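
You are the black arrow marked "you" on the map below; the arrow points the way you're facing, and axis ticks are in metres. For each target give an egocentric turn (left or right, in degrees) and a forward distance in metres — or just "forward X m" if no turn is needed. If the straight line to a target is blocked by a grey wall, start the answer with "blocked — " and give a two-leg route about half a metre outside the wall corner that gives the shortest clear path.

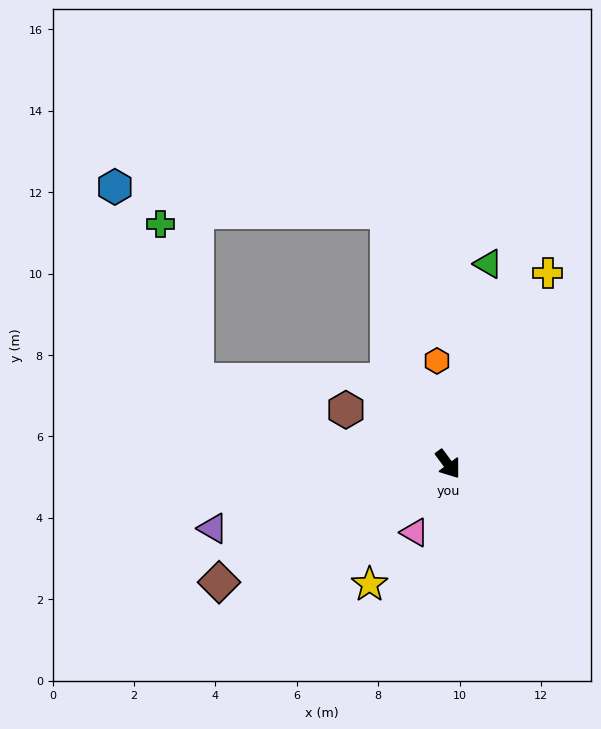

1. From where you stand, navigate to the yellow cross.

turn left 116°, forward 5.3 m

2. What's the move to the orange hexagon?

turn left 150°, forward 2.6 m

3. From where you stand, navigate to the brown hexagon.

turn right 155°, forward 2.8 m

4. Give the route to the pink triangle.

turn right 63°, forward 1.9 m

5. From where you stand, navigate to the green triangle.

turn left 132°, forward 5.0 m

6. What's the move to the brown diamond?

turn right 99°, forward 6.3 m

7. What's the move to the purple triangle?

turn right 111°, forward 6.0 m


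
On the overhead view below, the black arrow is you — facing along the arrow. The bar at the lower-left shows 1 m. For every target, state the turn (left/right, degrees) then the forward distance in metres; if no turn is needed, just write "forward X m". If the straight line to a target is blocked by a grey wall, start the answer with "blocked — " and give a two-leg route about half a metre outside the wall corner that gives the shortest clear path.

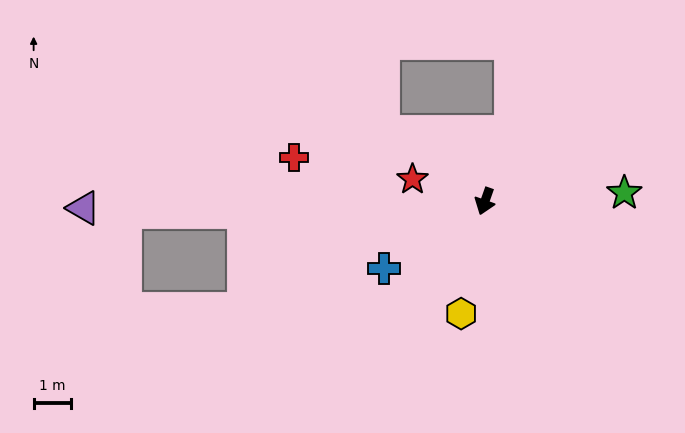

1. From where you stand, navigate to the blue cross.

turn right 37°, forward 3.2 m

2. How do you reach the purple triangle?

turn right 70°, forward 10.6 m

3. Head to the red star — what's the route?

turn right 88°, forward 2.0 m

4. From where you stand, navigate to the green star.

turn left 113°, forward 3.7 m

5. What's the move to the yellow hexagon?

turn left 7°, forward 3.0 m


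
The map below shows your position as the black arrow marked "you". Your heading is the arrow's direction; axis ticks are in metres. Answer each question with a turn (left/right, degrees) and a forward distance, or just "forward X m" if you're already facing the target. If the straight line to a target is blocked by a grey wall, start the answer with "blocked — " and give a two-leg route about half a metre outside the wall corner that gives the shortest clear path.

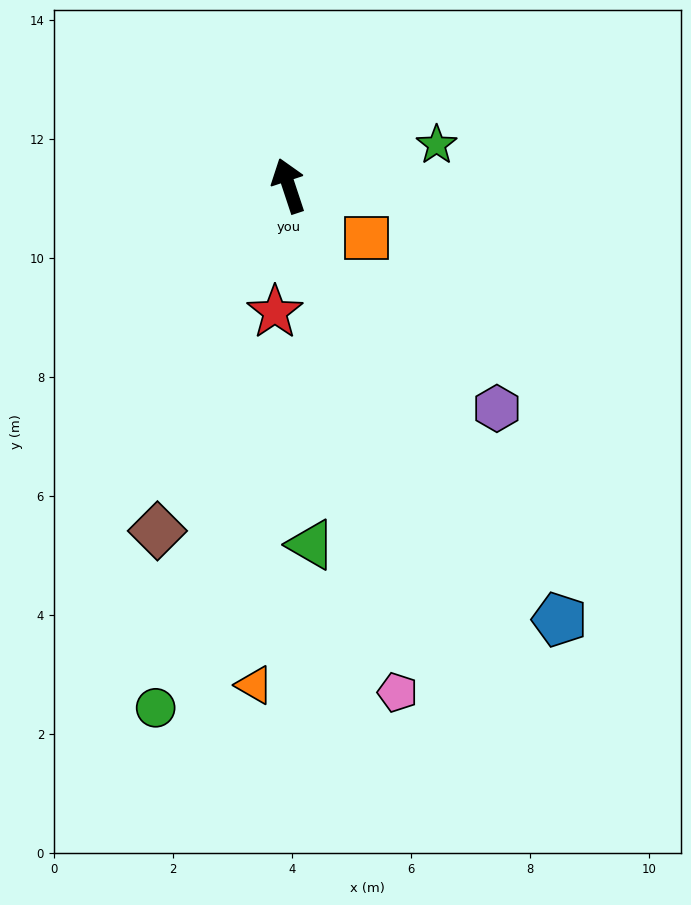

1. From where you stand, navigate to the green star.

turn right 93°, forward 2.6 m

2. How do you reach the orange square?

turn right 142°, forward 1.6 m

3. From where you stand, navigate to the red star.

turn left 155°, forward 2.1 m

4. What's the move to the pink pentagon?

turn left 174°, forward 8.7 m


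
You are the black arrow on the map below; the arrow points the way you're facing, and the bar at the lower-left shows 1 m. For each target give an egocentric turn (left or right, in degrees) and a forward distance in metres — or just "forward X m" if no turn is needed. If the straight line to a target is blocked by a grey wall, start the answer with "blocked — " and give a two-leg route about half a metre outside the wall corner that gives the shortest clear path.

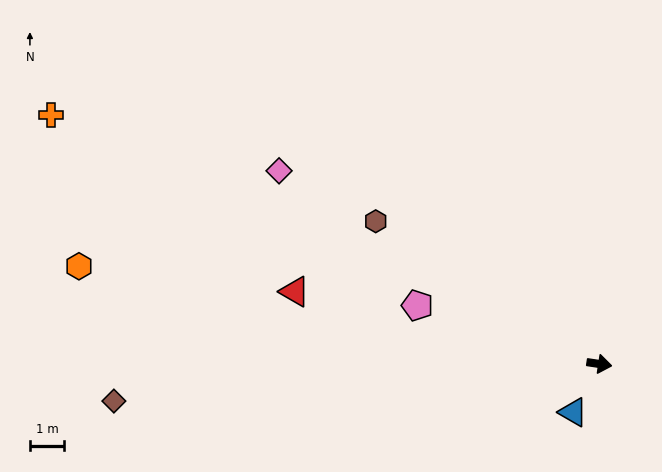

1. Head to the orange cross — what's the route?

turn left 164°, forward 17.6 m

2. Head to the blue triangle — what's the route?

turn right 110°, forward 1.6 m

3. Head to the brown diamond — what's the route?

turn right 167°, forward 14.2 m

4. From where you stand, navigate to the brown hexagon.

turn left 156°, forward 7.8 m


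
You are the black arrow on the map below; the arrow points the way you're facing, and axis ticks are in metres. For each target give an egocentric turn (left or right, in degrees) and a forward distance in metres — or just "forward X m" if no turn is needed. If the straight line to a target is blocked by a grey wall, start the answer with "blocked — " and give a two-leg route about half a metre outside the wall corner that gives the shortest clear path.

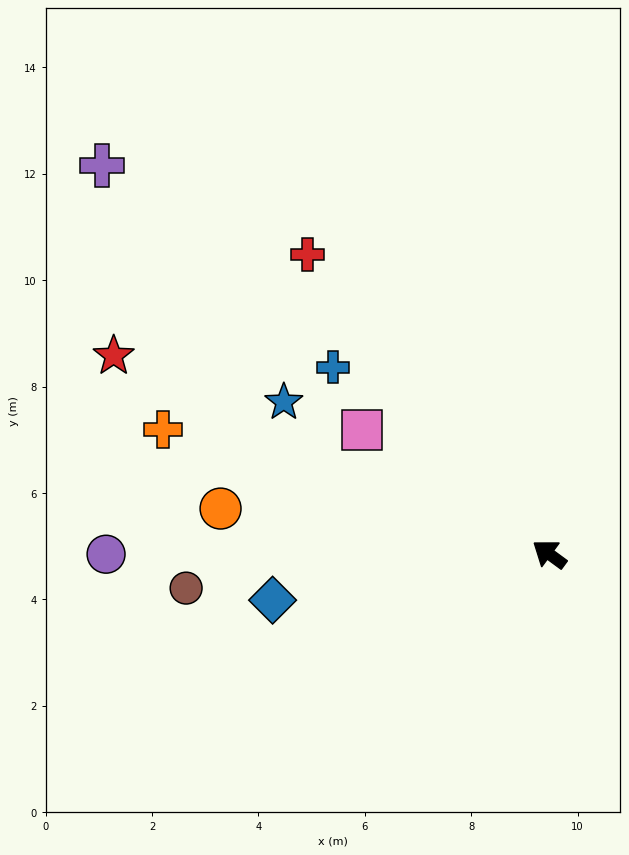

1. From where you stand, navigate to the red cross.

turn right 15°, forward 7.2 m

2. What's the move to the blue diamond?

turn left 46°, forward 5.3 m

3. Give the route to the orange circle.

turn left 28°, forward 6.2 m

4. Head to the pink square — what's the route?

turn left 3°, forward 4.2 m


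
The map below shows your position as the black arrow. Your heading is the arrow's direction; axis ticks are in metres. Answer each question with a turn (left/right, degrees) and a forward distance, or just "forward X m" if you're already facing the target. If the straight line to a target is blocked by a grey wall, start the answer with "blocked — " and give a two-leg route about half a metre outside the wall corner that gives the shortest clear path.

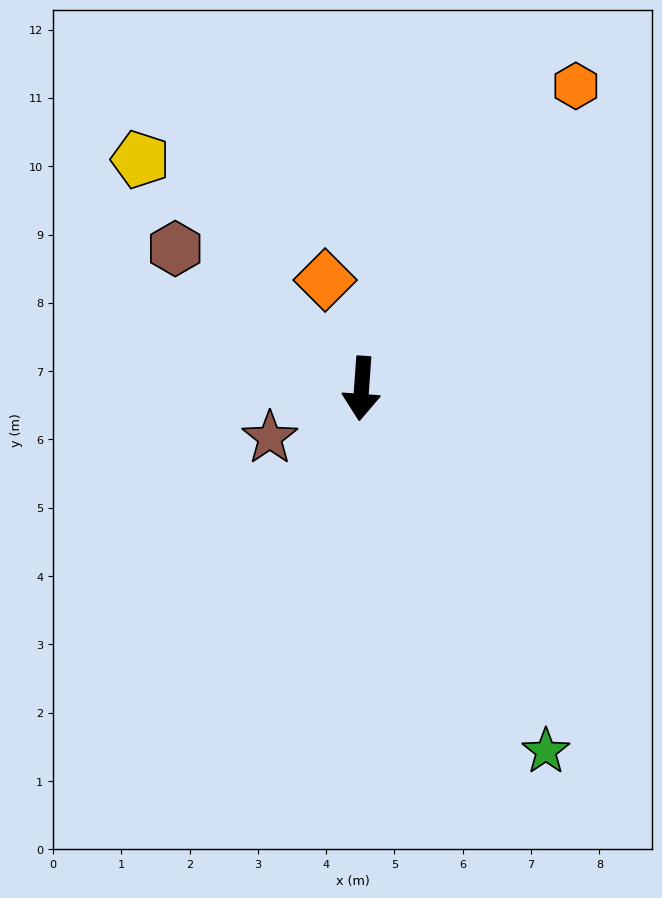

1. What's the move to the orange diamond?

turn right 157°, forward 1.7 m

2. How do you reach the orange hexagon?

turn left 149°, forward 5.4 m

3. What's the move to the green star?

turn left 31°, forward 6.0 m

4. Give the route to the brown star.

turn right 58°, forward 1.5 m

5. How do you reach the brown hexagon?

turn right 123°, forward 3.4 m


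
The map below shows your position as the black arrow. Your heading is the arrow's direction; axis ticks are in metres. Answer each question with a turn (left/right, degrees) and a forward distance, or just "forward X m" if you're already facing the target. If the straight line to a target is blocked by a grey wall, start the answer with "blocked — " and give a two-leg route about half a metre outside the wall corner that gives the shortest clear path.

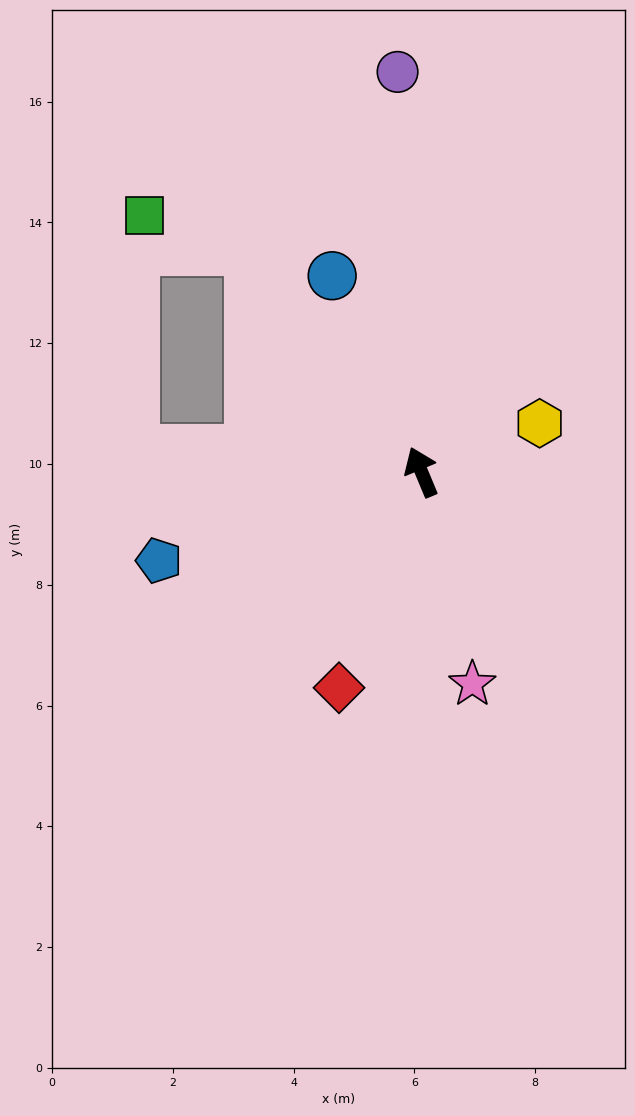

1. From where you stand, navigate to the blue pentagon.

turn left 86°, forward 4.6 m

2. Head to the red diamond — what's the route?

turn left 136°, forward 3.8 m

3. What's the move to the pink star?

turn left 171°, forward 3.6 m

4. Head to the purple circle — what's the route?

turn right 19°, forward 6.6 m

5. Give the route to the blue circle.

forward 3.6 m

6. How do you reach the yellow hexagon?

turn right 90°, forward 2.1 m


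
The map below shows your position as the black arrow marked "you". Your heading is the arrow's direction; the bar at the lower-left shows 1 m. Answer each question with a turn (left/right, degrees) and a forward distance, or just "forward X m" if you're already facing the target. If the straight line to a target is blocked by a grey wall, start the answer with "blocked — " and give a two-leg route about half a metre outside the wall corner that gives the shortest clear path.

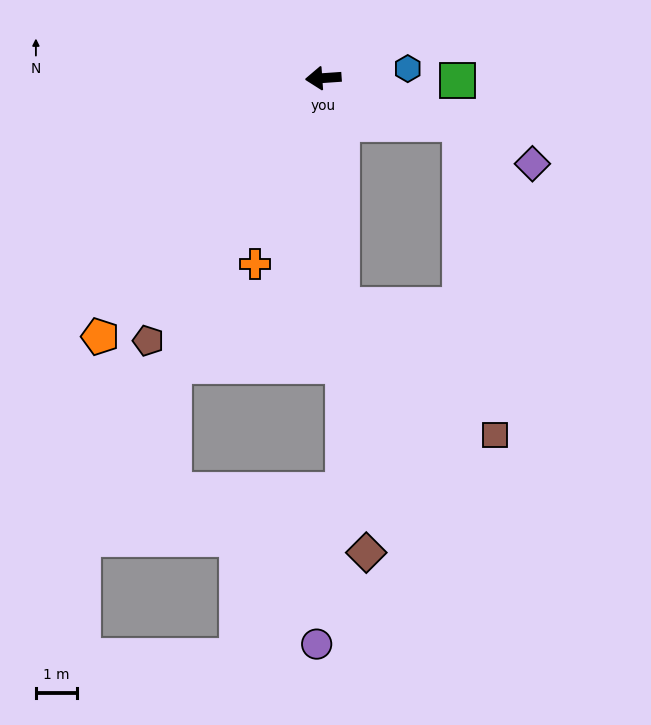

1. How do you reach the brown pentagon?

turn left 52°, forward 7.6 m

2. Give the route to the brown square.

blocked — turn left 91°, forward 5.5 m, then turn left 45°, forward 4.8 m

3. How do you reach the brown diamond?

turn left 91°, forward 11.5 m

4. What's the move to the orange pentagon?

turn left 45°, forward 8.2 m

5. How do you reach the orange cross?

turn left 66°, forward 4.8 m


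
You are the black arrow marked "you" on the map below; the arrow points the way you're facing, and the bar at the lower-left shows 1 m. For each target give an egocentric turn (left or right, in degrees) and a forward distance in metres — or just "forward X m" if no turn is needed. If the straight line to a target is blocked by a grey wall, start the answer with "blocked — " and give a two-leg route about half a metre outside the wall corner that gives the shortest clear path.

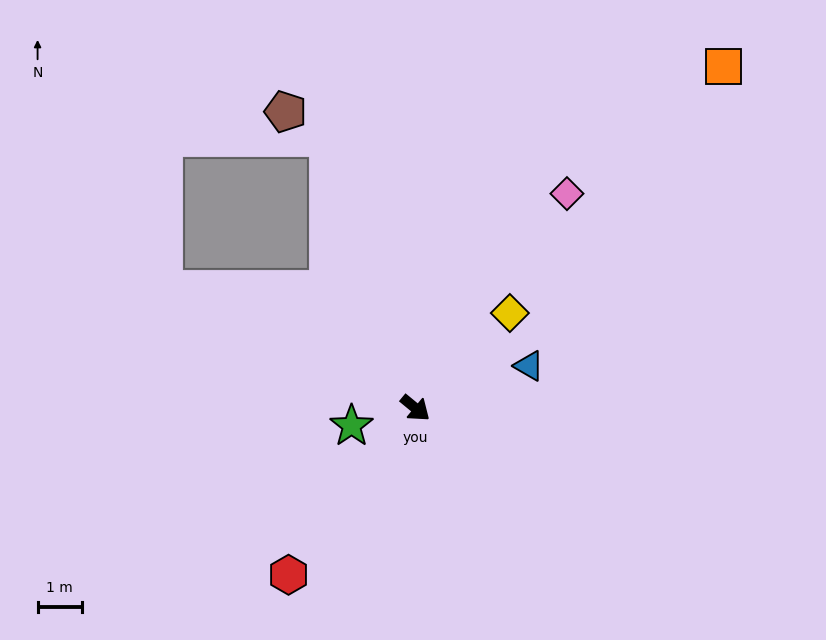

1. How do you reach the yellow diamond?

turn left 85°, forward 3.0 m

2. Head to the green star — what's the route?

turn right 125°, forward 1.5 m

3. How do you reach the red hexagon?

turn right 88°, forward 4.7 m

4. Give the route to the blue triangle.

turn left 60°, forward 2.7 m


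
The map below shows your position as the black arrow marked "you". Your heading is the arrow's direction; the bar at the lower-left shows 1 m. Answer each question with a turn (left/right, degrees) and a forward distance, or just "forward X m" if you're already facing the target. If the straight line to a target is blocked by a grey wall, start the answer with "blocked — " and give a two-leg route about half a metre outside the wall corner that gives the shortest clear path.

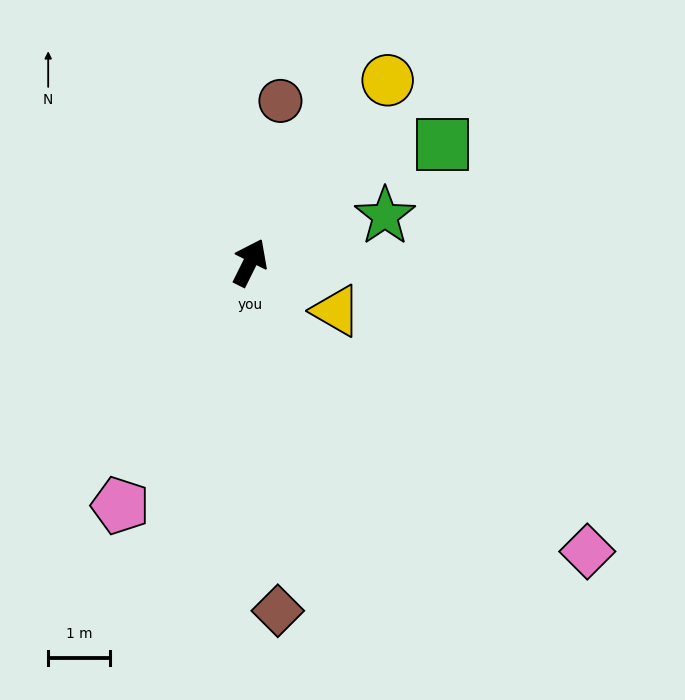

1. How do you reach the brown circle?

turn left 16°, forward 2.6 m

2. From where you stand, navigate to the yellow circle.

turn right 11°, forward 3.7 m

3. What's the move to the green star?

turn right 45°, forward 2.3 m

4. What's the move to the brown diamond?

turn right 149°, forward 5.6 m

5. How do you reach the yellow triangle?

turn right 93°, forward 1.6 m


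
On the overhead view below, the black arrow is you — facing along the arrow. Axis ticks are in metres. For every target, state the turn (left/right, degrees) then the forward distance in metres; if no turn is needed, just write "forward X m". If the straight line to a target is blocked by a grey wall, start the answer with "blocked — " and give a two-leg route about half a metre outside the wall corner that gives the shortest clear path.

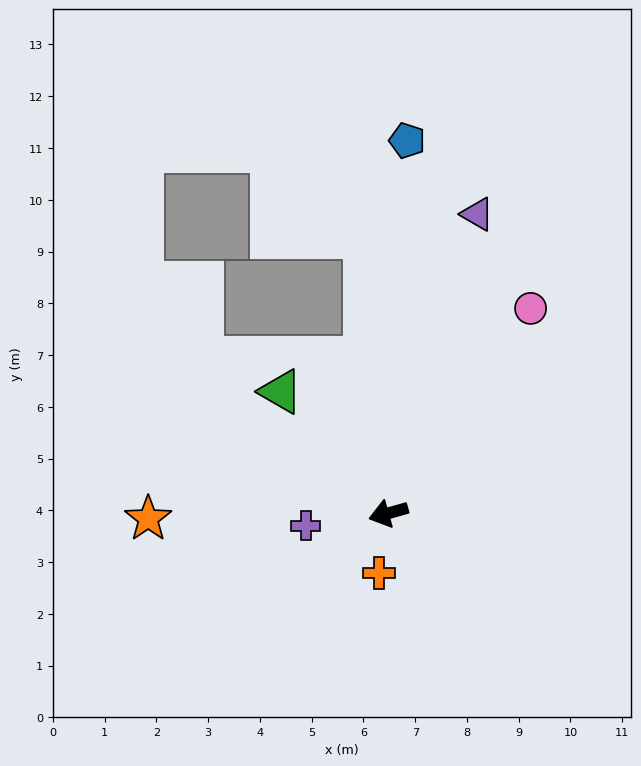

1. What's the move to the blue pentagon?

turn right 109°, forward 7.2 m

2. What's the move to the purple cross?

turn right 7°, forward 1.6 m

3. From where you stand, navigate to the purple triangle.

turn right 122°, forward 6.0 m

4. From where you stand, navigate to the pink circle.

turn right 140°, forward 4.8 m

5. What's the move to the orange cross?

turn left 65°, forward 1.2 m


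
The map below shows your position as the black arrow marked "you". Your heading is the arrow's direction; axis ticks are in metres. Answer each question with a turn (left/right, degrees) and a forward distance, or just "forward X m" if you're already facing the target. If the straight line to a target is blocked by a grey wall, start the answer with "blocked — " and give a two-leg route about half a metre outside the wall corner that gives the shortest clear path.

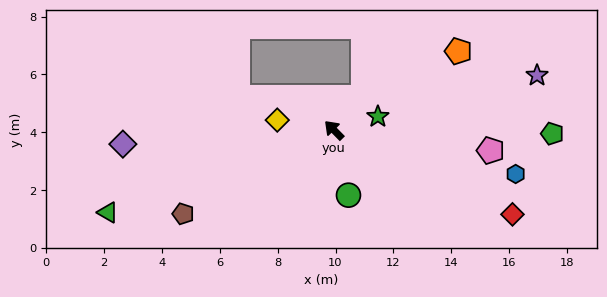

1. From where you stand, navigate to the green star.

turn right 118°, forward 1.6 m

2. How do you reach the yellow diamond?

turn left 35°, forward 2.0 m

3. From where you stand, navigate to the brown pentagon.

turn left 74°, forward 6.0 m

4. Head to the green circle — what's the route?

turn left 148°, forward 2.3 m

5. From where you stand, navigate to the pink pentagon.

turn right 142°, forward 5.5 m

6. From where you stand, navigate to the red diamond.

turn right 160°, forward 6.8 m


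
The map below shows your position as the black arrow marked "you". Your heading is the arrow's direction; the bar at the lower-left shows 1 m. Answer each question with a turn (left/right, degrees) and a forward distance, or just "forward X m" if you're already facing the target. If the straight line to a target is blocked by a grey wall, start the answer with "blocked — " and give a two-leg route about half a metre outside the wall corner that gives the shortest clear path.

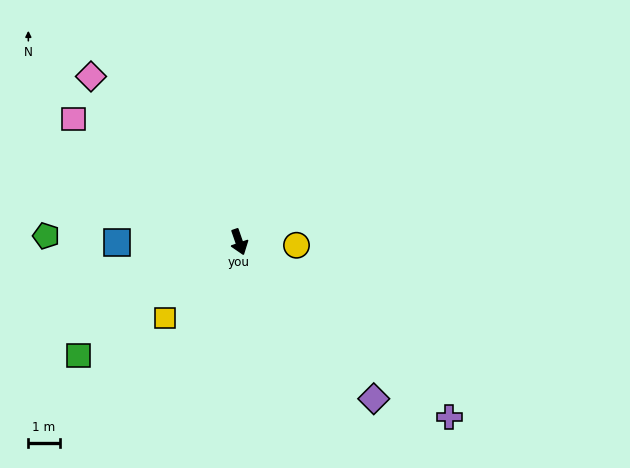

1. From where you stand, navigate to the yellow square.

turn right 63°, forward 3.4 m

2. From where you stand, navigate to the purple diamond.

turn left 22°, forward 6.6 m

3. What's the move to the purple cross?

turn left 31°, forward 8.7 m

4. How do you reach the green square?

turn right 74°, forward 6.3 m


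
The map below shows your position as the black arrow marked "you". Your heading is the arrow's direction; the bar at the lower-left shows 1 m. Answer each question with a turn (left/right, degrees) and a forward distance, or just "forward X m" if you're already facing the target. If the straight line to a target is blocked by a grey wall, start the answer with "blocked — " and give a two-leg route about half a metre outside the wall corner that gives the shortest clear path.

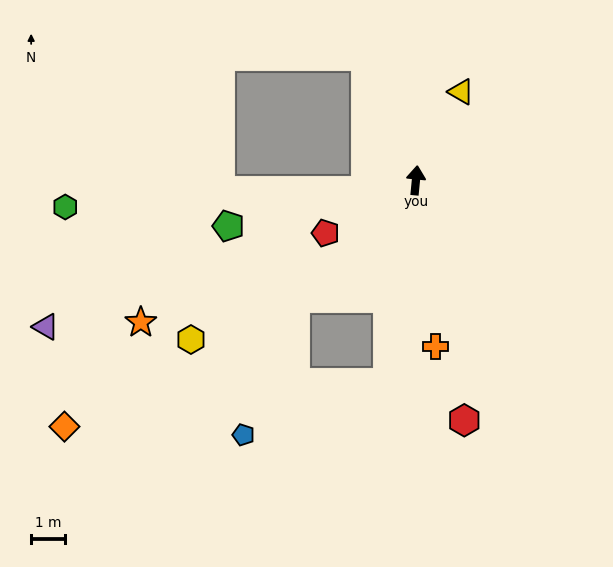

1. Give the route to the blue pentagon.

blocked — turn left 140°, forward 5.0 m, then turn left 24°, forward 4.3 m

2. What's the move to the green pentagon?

turn left 109°, forward 5.7 m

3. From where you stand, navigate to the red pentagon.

turn left 126°, forward 3.1 m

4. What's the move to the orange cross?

turn right 168°, forward 5.0 m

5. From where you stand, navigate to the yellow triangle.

turn right 22°, forward 2.9 m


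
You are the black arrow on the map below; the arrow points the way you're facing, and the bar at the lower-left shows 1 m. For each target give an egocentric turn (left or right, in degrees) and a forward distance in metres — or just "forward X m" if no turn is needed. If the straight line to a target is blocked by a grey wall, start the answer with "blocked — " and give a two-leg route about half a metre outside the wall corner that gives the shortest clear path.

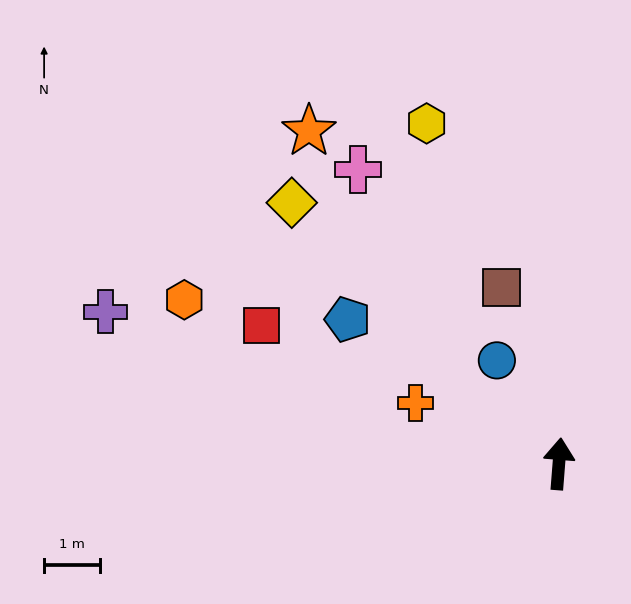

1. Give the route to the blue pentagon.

turn left 60°, forward 4.6 m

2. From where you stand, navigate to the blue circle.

turn left 35°, forward 2.2 m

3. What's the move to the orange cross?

turn left 71°, forward 2.8 m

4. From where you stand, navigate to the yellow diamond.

turn left 50°, forward 6.7 m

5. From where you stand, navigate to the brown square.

turn left 22°, forward 3.3 m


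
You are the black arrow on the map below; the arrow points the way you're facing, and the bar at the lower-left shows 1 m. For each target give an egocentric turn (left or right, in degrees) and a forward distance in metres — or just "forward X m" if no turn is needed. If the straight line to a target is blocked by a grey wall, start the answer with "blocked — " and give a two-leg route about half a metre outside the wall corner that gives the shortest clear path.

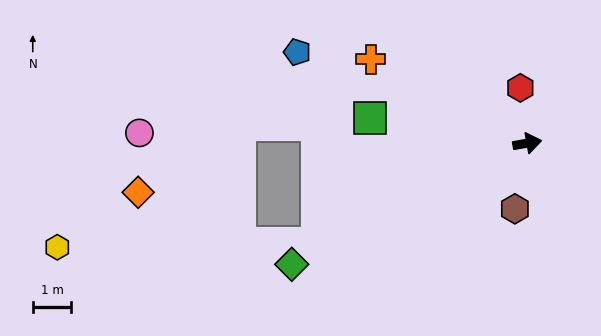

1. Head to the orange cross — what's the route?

turn left 142°, forward 4.6 m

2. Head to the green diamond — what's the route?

turn right 163°, forward 6.8 m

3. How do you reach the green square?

turn left 161°, forward 4.1 m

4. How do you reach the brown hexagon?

turn right 111°, forward 1.7 m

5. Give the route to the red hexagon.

turn left 87°, forward 1.4 m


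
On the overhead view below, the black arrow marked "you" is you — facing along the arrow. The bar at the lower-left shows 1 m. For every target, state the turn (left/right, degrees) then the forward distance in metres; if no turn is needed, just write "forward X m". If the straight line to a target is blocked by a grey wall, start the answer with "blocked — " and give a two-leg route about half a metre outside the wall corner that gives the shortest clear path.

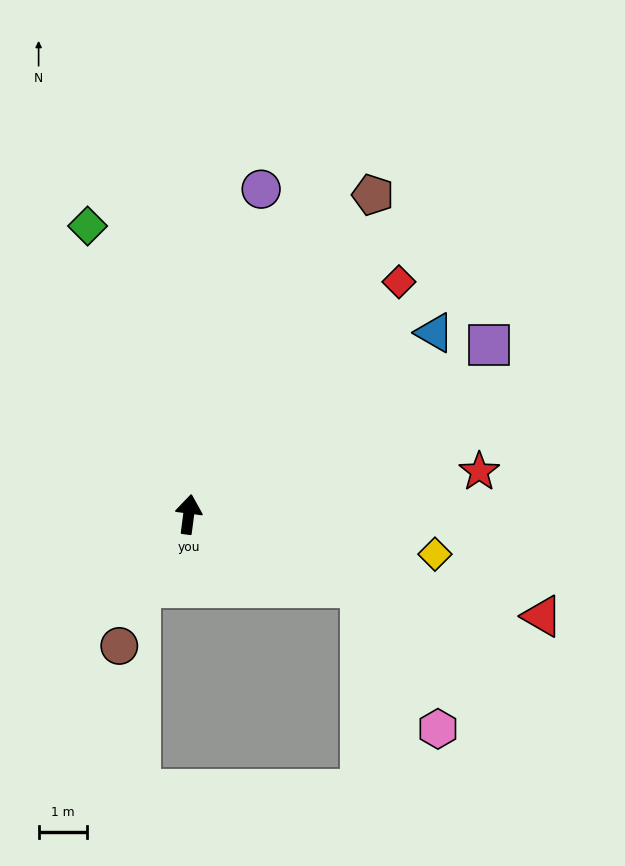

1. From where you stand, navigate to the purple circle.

turn right 5°, forward 6.9 m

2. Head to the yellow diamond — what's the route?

turn right 92°, forward 5.2 m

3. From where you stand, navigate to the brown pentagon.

turn right 23°, forward 7.7 m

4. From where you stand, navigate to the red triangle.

turn right 99°, forward 7.7 m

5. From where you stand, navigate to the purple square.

turn right 53°, forward 7.2 m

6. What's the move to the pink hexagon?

blocked — turn right 106°, forward 3.9 m, then turn right 38°, forward 3.4 m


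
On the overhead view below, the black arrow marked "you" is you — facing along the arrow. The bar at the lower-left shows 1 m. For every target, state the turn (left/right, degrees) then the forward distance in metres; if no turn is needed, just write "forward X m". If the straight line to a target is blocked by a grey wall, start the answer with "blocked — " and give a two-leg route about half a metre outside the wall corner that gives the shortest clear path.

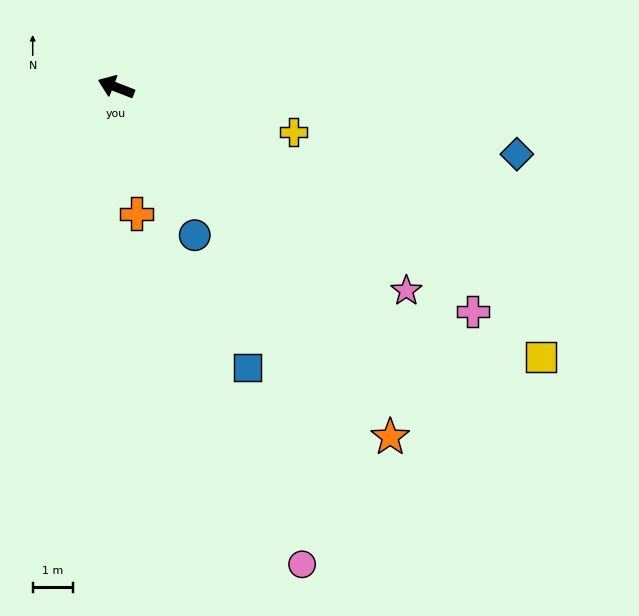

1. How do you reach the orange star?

turn left 149°, forward 11.2 m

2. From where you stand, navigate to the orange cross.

turn left 120°, forward 3.2 m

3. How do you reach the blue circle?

turn left 139°, forward 4.2 m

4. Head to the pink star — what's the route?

turn left 166°, forward 8.9 m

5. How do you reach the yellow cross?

turn right 173°, forward 4.6 m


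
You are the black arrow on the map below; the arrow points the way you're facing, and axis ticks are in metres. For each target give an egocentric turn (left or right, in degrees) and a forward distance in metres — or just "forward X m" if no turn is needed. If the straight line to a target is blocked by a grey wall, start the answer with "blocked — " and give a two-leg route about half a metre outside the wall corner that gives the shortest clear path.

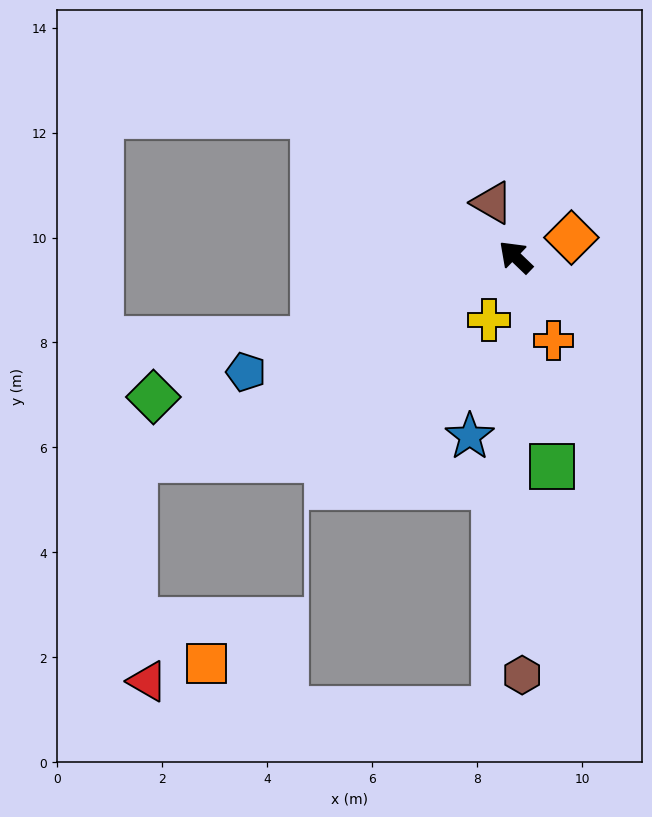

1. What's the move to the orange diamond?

turn right 117°, forward 1.1 m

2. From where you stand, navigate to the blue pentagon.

turn left 67°, forward 5.6 m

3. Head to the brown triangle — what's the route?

turn right 23°, forward 1.1 m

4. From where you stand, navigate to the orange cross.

turn left 158°, forward 1.8 m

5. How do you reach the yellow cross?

turn left 111°, forward 1.3 m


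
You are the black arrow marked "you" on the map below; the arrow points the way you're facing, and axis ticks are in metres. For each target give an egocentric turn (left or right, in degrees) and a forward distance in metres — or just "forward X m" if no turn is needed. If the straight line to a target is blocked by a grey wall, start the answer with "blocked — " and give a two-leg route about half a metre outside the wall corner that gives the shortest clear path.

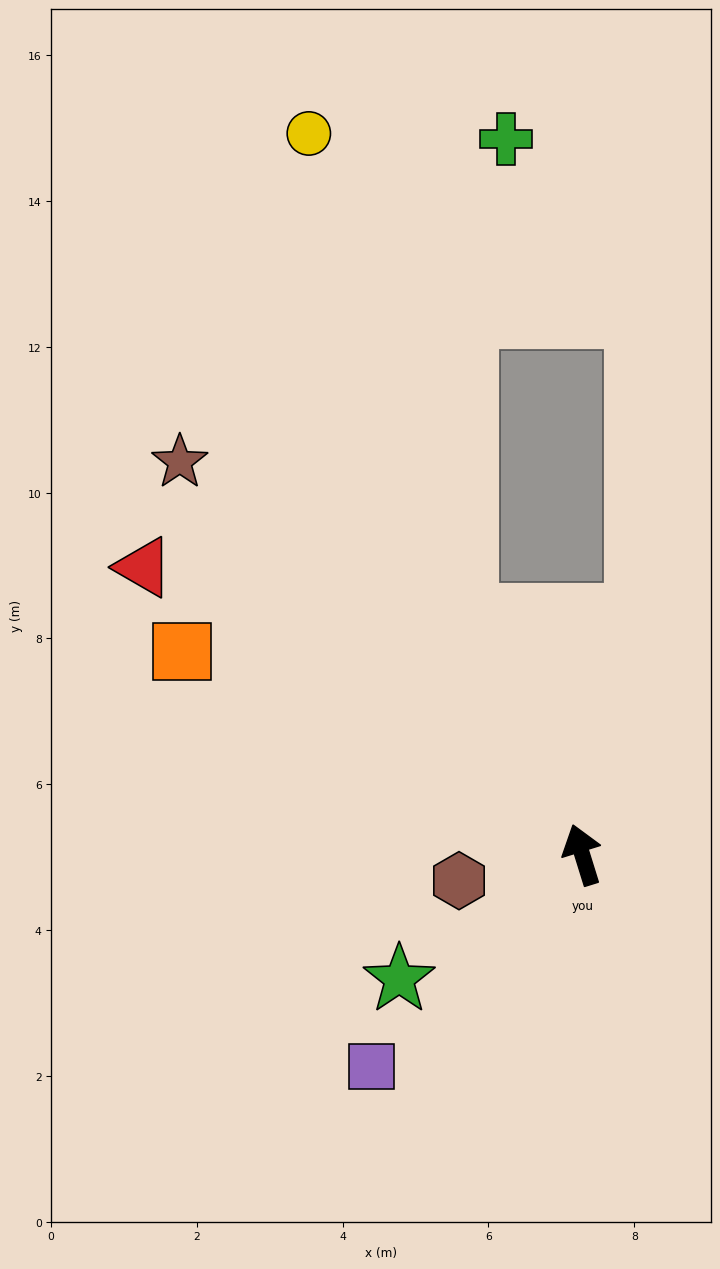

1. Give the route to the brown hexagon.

turn left 85°, forward 1.7 m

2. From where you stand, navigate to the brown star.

turn left 28°, forward 7.7 m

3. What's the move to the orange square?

turn left 46°, forward 6.2 m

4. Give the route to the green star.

turn left 107°, forward 3.0 m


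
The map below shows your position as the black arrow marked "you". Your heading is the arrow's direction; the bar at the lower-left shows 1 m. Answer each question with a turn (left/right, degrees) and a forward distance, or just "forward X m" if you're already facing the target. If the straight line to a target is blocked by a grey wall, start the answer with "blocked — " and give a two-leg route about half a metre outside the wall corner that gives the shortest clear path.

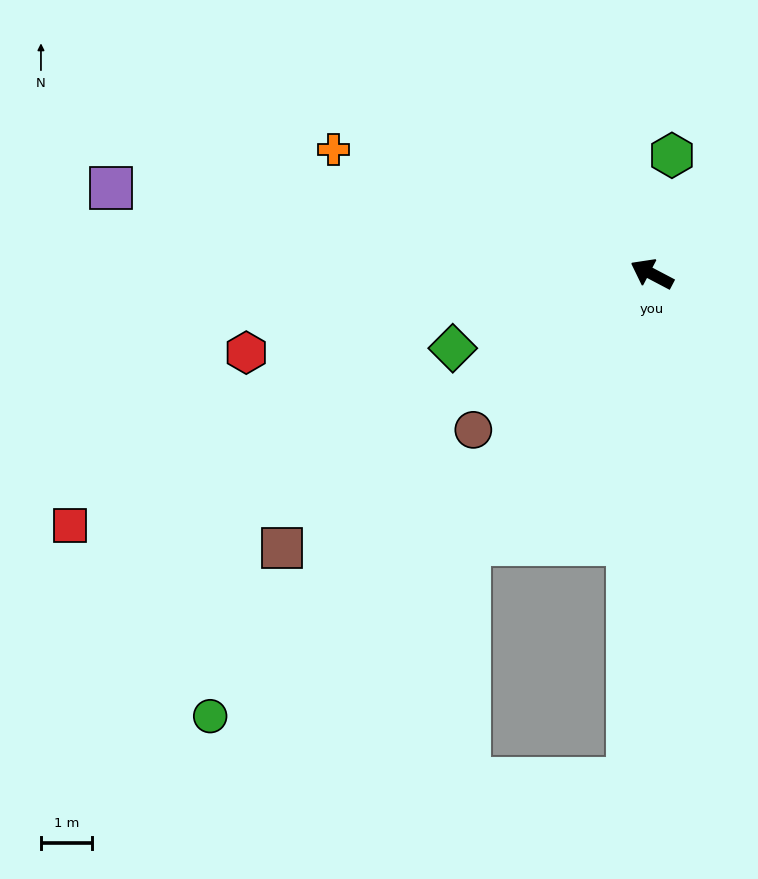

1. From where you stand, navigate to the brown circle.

turn left 69°, forward 4.7 m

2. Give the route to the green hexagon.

turn right 72°, forward 2.4 m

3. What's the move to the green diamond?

turn left 48°, forward 4.2 m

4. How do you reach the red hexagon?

turn left 39°, forward 8.1 m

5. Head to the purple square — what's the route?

turn left 19°, forward 10.8 m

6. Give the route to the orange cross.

turn left 6°, forward 6.7 m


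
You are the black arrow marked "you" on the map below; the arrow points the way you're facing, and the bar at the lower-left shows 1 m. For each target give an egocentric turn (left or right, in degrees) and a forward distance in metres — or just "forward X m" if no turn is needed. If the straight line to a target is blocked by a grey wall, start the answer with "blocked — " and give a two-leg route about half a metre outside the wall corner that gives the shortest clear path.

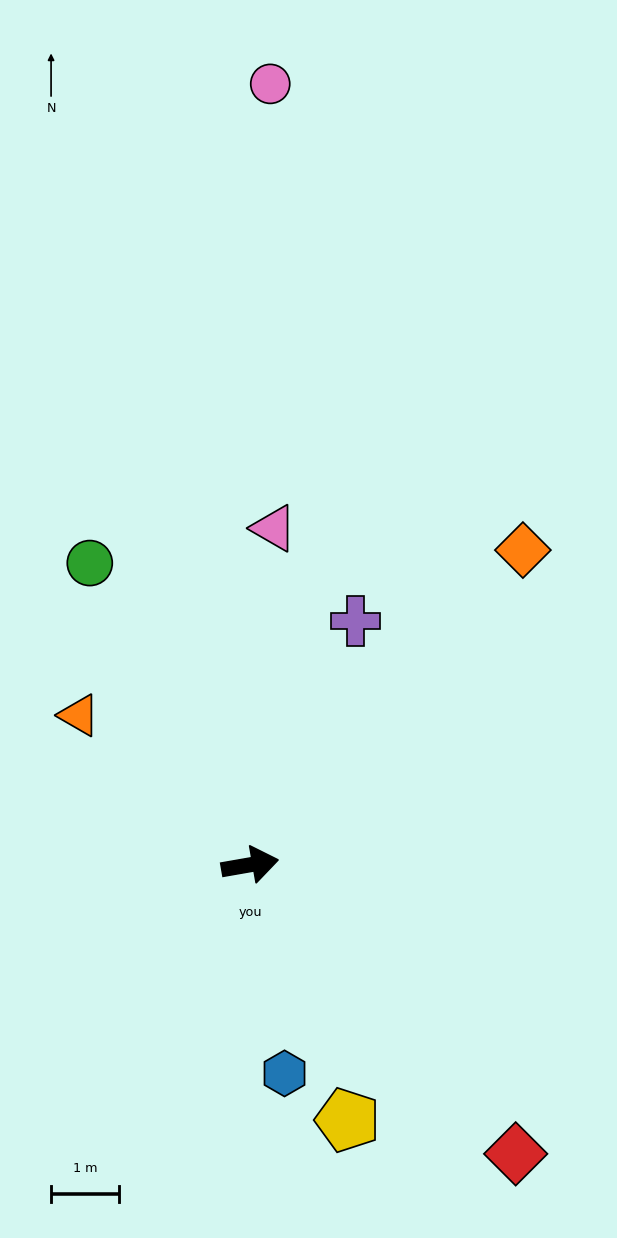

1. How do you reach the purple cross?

turn left 57°, forward 3.9 m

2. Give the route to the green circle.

turn left 108°, forward 5.0 m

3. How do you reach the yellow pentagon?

turn right 79°, forward 4.0 m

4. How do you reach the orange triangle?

turn left 129°, forward 3.3 m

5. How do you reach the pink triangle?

turn left 76°, forward 5.0 m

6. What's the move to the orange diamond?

turn left 39°, forward 6.1 m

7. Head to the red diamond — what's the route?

turn right 57°, forward 5.8 m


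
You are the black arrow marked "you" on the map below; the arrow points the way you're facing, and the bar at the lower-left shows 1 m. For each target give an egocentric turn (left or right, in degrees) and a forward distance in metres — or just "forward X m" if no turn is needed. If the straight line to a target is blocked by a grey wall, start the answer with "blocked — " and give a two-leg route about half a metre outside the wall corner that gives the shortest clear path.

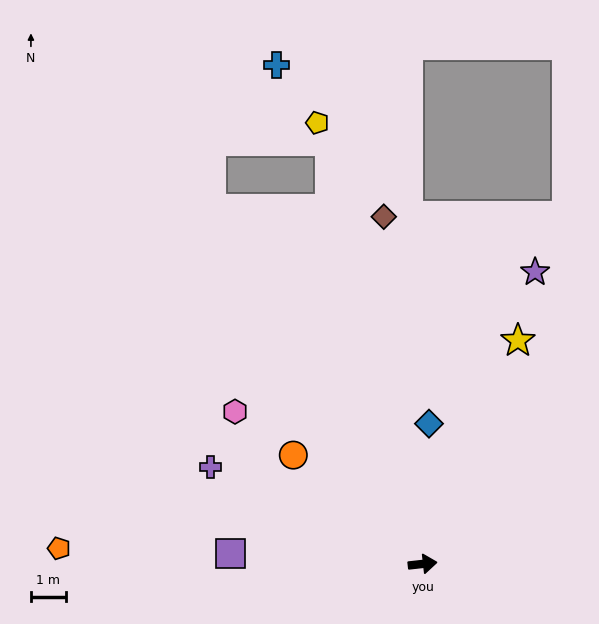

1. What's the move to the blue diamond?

turn left 81°, forward 4.0 m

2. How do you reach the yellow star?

turn left 61°, forward 7.0 m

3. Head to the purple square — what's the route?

turn left 170°, forward 5.5 m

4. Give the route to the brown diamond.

turn left 90°, forward 10.0 m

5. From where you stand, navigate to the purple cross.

turn left 149°, forward 6.7 m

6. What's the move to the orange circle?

turn left 134°, forward 4.8 m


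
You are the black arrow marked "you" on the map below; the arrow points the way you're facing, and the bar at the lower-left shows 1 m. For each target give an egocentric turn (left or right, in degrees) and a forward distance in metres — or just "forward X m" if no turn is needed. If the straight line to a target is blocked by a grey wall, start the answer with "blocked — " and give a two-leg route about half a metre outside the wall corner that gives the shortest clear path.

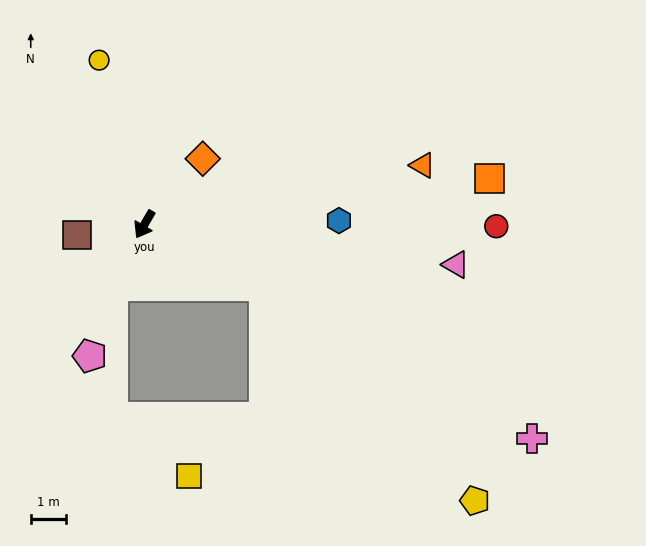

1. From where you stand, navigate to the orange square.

turn left 128°, forward 9.8 m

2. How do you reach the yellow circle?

turn right 134°, forward 4.8 m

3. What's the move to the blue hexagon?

turn left 121°, forward 5.5 m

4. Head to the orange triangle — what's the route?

turn left 132°, forward 8.0 m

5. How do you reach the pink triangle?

turn left 113°, forward 8.8 m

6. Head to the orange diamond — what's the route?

turn left 169°, forward 2.5 m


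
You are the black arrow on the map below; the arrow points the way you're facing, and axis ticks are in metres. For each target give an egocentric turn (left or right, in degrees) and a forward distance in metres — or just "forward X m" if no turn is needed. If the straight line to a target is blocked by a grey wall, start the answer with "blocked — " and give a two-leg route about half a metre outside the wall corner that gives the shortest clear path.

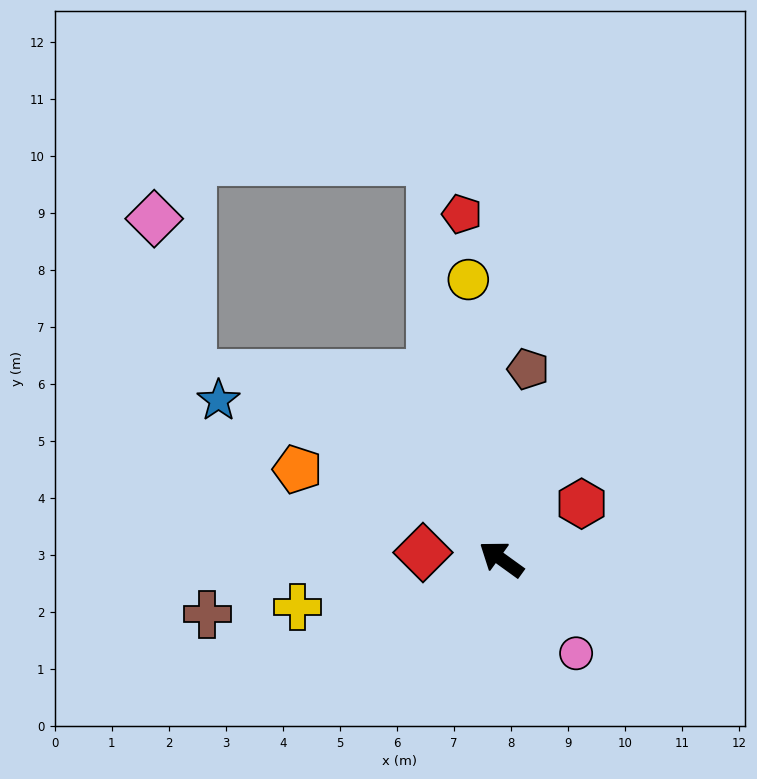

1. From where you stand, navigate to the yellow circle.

turn right 47°, forward 4.9 m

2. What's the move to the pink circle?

turn left 164°, forward 2.1 m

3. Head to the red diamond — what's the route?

turn left 31°, forward 1.4 m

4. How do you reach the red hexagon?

turn right 110°, forward 1.7 m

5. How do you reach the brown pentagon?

turn right 62°, forward 3.4 m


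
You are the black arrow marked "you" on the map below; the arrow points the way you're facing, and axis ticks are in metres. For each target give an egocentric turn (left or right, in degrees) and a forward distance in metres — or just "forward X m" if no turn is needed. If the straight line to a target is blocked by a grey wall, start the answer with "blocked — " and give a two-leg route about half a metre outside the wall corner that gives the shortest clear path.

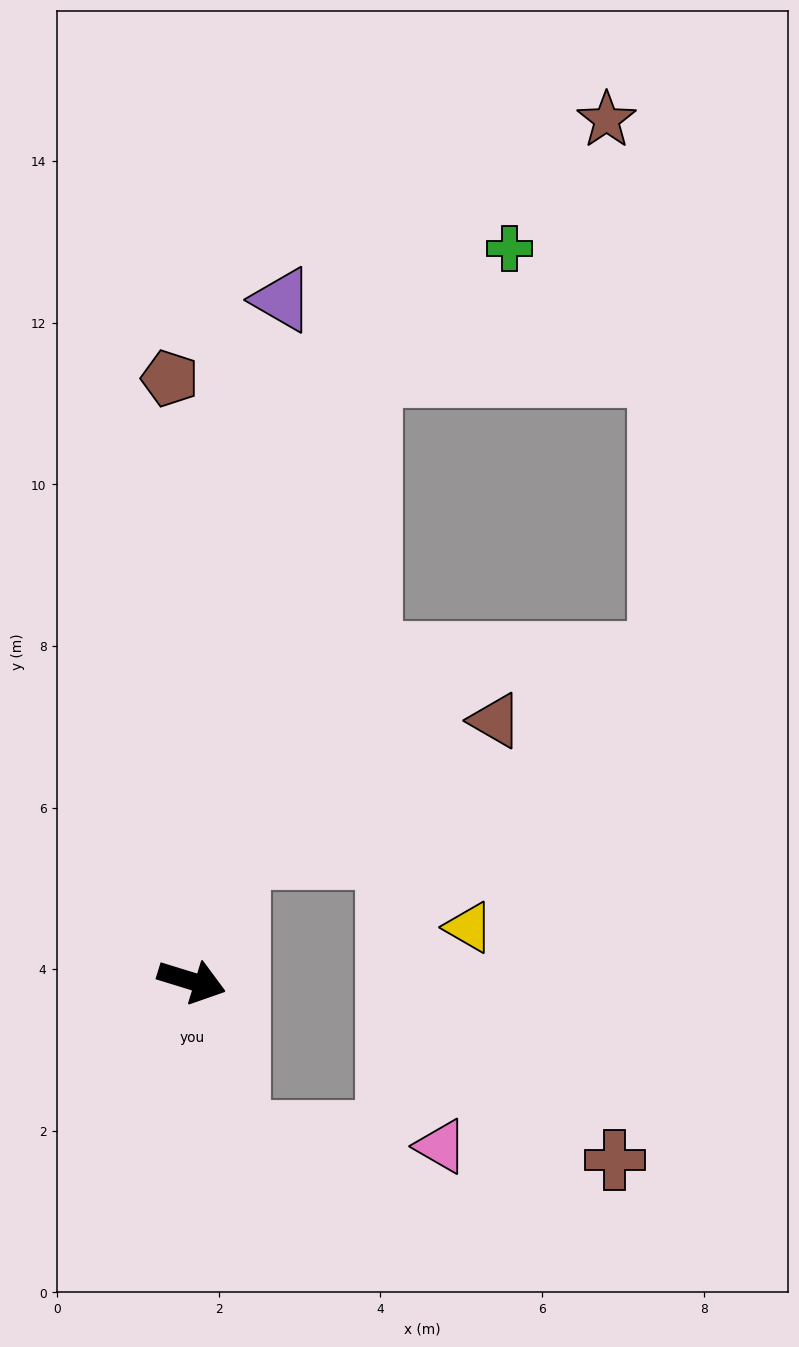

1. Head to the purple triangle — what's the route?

turn left 100°, forward 8.5 m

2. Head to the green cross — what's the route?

blocked — turn left 91°, forward 7.8 m, then turn right 33°, forward 2.3 m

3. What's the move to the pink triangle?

blocked — turn right 57°, forward 2.0 m, then turn left 71°, forward 2.5 m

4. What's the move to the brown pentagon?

turn left 109°, forward 7.5 m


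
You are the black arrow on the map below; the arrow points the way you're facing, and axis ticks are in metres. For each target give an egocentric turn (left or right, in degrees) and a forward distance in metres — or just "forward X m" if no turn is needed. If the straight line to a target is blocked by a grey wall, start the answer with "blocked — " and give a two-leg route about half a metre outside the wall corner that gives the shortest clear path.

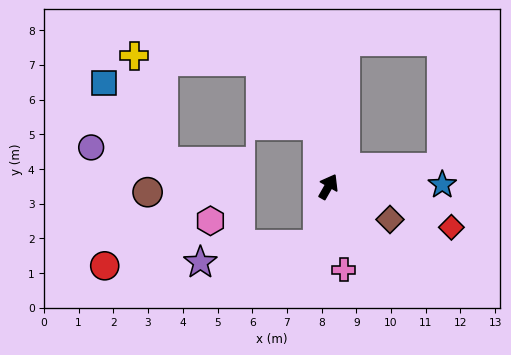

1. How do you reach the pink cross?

turn right 140°, forward 2.4 m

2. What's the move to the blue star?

turn right 59°, forward 3.3 m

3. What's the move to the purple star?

blocked — turn right 161°, forward 1.7 m, then turn right 71°, forward 3.4 m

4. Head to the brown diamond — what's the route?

turn right 88°, forward 2.0 m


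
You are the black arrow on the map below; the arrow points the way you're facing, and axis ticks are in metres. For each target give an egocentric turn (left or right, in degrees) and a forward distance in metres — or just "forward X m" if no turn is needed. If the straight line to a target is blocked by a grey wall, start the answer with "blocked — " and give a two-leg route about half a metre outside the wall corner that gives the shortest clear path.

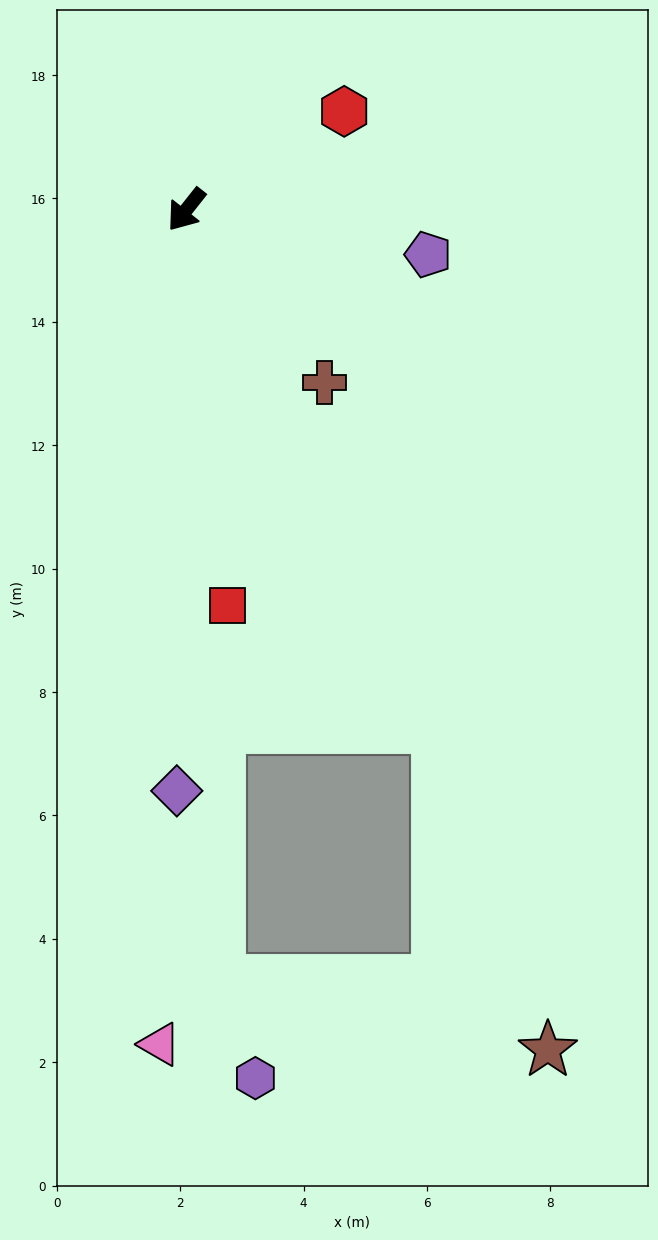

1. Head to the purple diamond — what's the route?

turn left 37°, forward 9.4 m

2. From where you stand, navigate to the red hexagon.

turn left 160°, forward 3.0 m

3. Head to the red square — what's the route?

turn left 44°, forward 6.4 m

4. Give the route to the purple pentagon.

turn left 118°, forward 4.0 m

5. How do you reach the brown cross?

turn left 77°, forward 3.6 m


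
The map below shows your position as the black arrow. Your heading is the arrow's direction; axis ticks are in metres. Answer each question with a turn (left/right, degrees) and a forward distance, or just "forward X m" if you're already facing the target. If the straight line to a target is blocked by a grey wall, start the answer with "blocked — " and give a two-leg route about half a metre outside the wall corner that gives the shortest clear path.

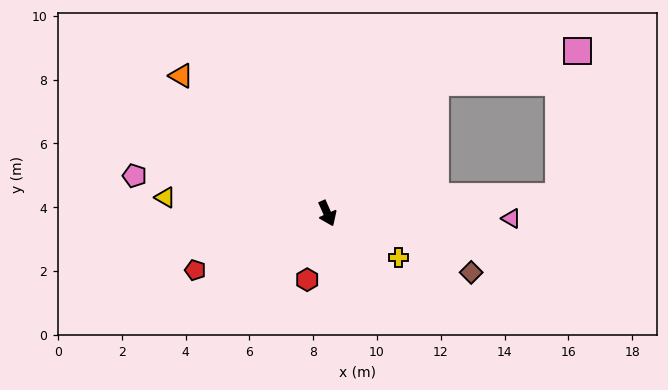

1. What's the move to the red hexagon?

turn right 41°, forward 2.2 m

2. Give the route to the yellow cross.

turn left 34°, forward 2.6 m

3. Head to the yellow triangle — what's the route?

turn right 120°, forward 5.1 m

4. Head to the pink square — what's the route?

blocked — turn left 116°, forward 5.3 m, then turn right 37°, forward 4.5 m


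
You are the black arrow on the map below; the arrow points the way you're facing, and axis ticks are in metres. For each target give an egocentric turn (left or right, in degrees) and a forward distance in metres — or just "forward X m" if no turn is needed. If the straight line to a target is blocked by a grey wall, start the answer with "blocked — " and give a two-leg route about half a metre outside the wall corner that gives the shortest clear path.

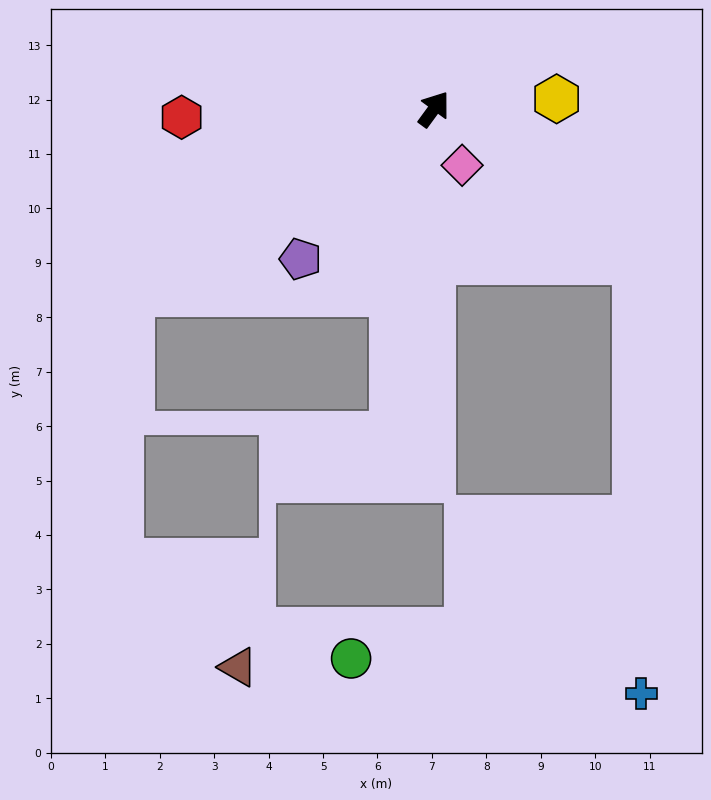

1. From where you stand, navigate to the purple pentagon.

turn left 175°, forward 3.7 m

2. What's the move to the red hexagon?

turn left 128°, forward 4.6 m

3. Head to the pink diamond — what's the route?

turn right 117°, forward 1.2 m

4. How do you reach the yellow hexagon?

turn right 49°, forward 2.3 m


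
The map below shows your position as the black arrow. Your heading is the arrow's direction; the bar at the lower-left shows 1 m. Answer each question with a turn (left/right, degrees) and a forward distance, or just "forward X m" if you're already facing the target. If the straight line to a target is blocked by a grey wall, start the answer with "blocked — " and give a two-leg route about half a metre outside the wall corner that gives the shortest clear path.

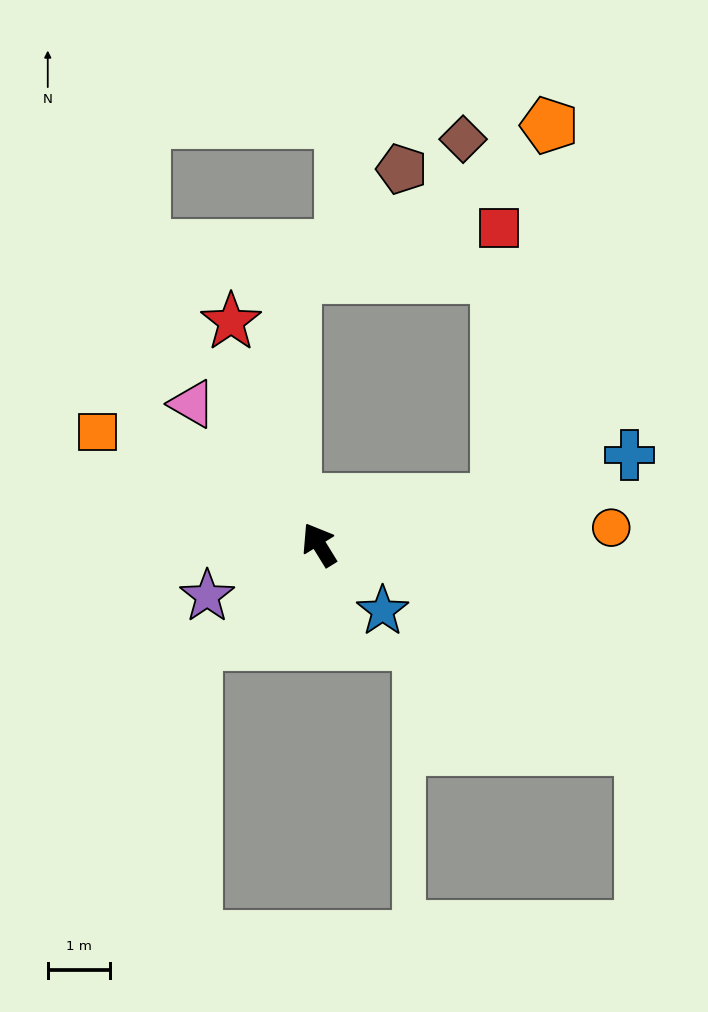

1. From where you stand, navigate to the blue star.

turn right 168°, forward 1.5 m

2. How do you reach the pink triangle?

turn left 10°, forward 3.1 m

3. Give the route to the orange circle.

turn right 118°, forward 4.7 m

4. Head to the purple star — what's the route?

turn left 83°, forward 2.0 m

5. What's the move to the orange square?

turn left 31°, forward 4.0 m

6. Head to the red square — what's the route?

blocked — turn right 107°, forward 3.0 m, then turn left 75°, forward 4.4 m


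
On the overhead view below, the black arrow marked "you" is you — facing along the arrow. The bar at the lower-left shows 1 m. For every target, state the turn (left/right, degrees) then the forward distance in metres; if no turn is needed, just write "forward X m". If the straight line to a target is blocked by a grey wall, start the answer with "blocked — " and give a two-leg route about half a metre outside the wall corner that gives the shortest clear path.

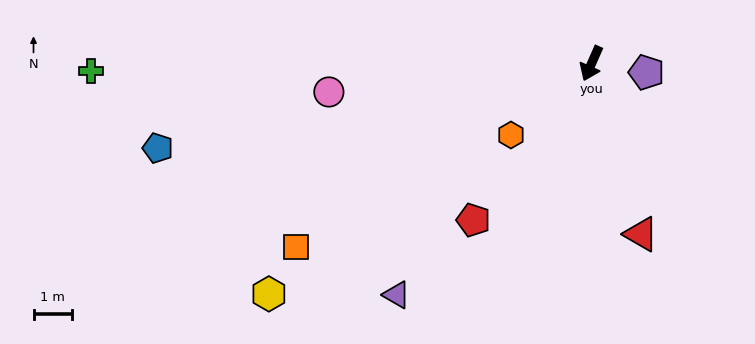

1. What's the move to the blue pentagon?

turn right 55°, forward 11.4 m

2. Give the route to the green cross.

turn right 65°, forward 12.9 m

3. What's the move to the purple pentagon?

turn left 105°, forward 1.4 m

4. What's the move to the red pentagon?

turn right 13°, forward 5.1 m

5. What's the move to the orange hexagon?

turn right 25°, forward 2.8 m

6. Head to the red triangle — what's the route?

turn left 40°, forward 4.6 m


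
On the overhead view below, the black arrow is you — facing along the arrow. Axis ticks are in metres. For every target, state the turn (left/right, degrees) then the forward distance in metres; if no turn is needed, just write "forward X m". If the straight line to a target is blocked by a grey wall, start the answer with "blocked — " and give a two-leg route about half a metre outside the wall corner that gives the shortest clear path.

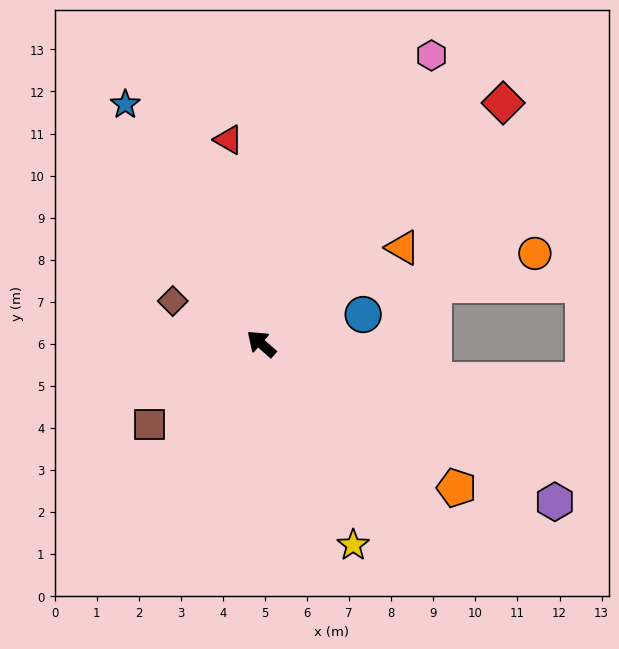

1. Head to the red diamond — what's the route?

turn right 94°, forward 8.1 m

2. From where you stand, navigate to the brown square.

turn left 77°, forward 3.3 m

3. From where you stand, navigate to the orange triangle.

turn right 105°, forward 4.1 m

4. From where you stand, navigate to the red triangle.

turn right 40°, forward 4.9 m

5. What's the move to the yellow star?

turn left 156°, forward 5.3 m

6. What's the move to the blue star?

turn right 19°, forward 6.5 m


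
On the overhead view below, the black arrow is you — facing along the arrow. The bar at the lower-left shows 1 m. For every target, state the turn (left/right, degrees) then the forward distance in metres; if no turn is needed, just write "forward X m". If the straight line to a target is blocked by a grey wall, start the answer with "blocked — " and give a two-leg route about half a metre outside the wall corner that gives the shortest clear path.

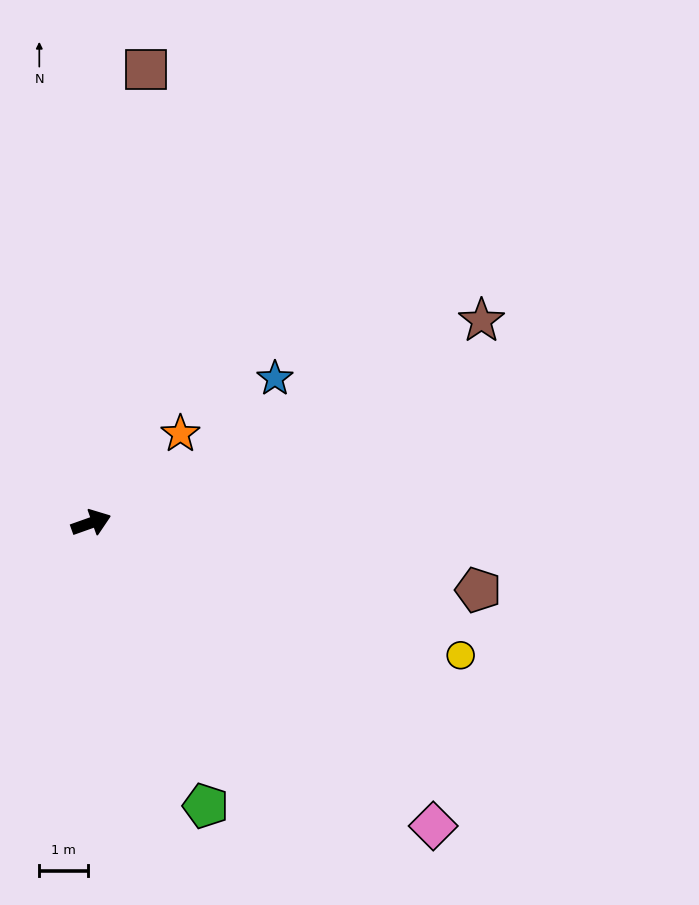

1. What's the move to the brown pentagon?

turn right 29°, forward 8.1 m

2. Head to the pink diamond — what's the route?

turn right 61°, forward 9.5 m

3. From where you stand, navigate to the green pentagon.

turn right 88°, forward 6.3 m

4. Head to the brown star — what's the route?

turn left 8°, forward 9.1 m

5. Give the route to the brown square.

turn left 64°, forward 9.4 m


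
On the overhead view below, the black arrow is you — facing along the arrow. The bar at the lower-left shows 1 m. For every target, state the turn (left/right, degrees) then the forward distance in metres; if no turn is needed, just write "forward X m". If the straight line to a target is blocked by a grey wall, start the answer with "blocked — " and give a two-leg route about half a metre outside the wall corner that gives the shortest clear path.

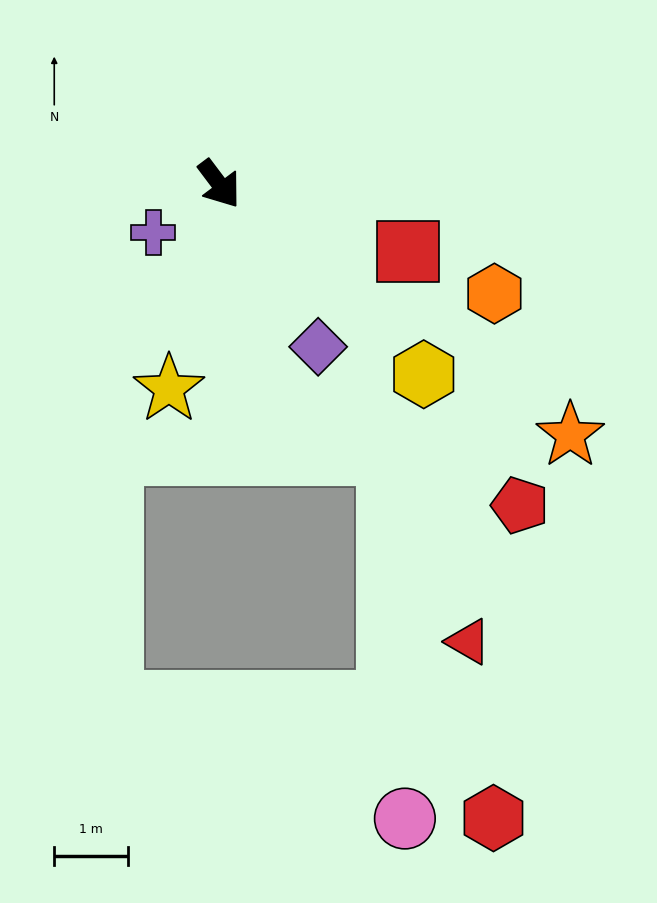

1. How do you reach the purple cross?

turn right 91°, forward 1.1 m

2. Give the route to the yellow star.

turn right 51°, forward 2.9 m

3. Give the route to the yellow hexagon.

turn left 10°, forward 3.8 m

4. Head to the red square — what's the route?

turn left 33°, forward 2.7 m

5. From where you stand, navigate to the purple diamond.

turn right 6°, forward 2.6 m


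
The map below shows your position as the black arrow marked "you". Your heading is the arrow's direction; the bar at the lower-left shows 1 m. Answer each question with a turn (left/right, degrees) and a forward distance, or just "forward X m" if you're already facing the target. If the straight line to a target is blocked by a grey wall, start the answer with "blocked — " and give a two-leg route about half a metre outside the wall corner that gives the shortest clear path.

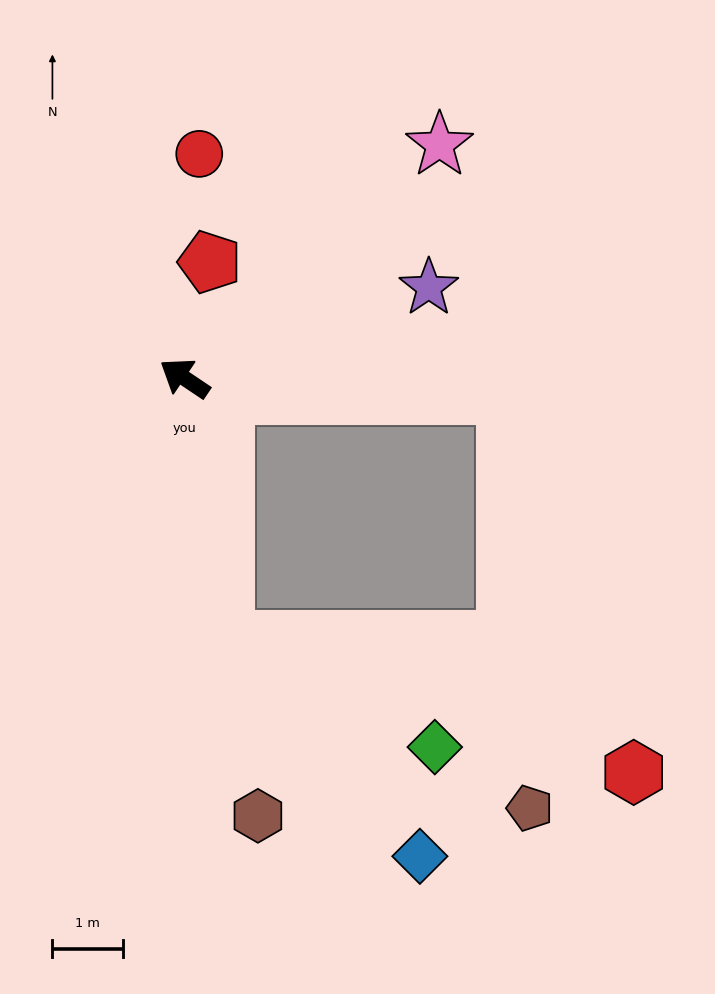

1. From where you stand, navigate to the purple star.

turn right 126°, forward 3.7 m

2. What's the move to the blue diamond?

blocked — turn left 133°, forward 3.8 m, then turn left 33°, forward 4.2 m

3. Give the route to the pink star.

turn right 104°, forward 4.9 m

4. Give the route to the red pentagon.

turn right 68°, forward 1.7 m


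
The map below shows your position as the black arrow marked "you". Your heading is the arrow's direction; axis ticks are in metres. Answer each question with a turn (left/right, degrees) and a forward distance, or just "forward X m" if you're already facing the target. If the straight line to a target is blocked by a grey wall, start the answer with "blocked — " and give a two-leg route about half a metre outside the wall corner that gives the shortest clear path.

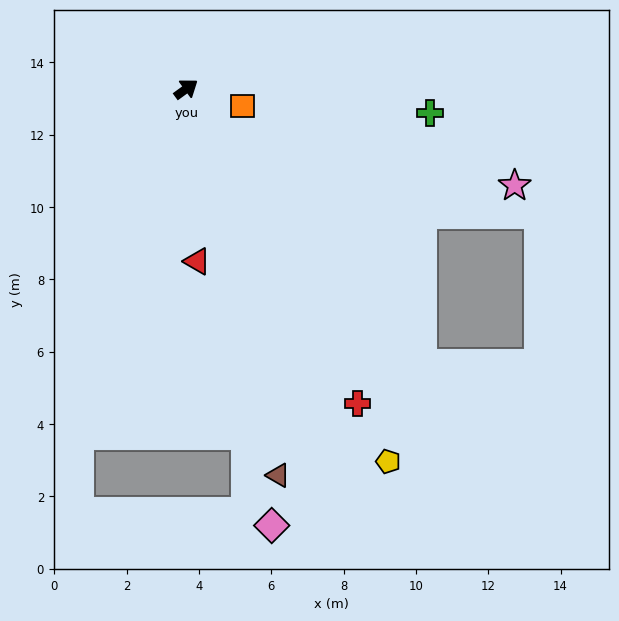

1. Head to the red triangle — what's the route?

turn right 122°, forward 4.8 m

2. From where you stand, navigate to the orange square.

turn right 53°, forward 1.6 m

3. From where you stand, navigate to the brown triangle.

turn right 113°, forward 11.0 m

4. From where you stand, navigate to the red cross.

turn right 97°, forward 9.9 m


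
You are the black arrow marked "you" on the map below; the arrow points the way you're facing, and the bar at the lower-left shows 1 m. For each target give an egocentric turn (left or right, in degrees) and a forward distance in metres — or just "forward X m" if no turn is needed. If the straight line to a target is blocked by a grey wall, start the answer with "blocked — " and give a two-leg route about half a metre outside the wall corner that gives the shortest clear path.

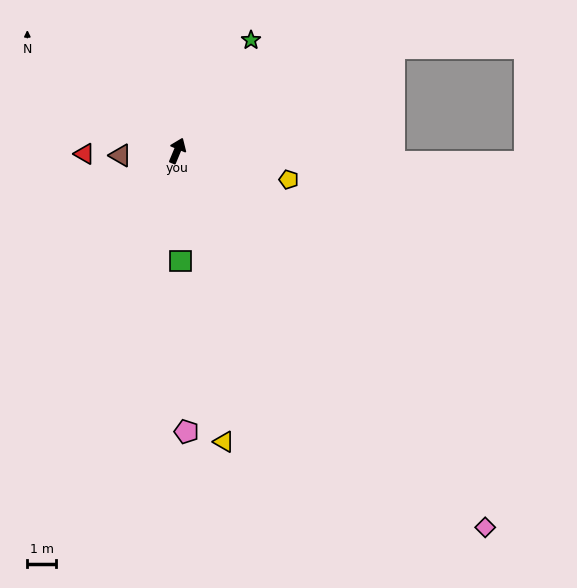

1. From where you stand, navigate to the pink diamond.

turn right 118°, forward 16.9 m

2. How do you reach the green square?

turn right 156°, forward 3.8 m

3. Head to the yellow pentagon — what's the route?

turn right 82°, forward 4.0 m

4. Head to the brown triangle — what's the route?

turn left 117°, forward 2.0 m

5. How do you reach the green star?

turn right 11°, forward 4.6 m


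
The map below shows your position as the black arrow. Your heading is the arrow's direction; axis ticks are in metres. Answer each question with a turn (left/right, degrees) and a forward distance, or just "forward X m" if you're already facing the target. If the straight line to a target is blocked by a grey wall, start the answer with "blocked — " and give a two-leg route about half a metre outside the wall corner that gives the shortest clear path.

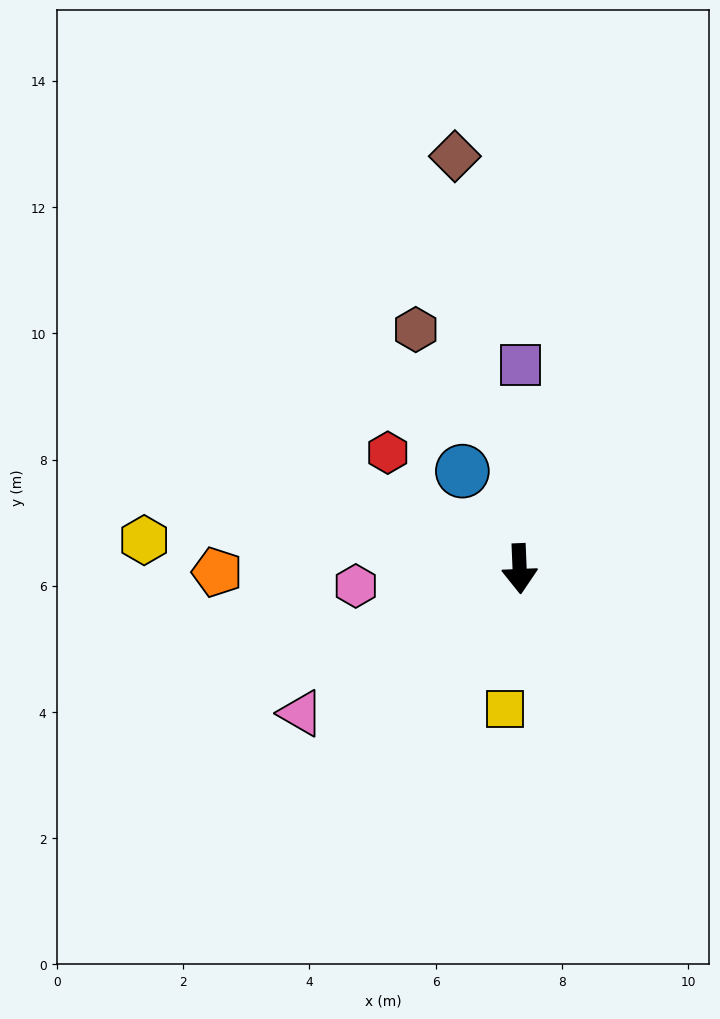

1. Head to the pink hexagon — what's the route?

turn right 86°, forward 2.6 m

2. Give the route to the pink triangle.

turn right 59°, forward 4.2 m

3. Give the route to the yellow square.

turn right 8°, forward 2.2 m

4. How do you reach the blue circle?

turn right 152°, forward 1.8 m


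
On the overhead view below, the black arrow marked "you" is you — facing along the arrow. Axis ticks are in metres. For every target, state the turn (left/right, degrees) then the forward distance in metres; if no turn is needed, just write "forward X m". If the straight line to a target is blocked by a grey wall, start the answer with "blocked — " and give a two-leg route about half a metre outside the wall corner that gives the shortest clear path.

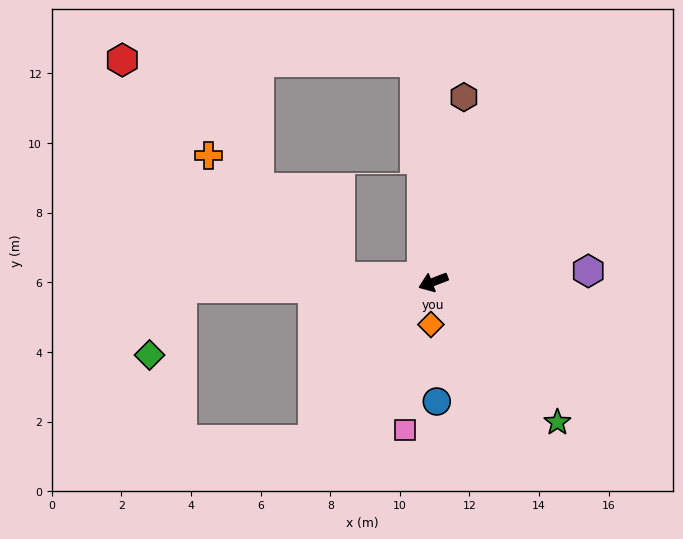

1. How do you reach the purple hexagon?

turn left 163°, forward 4.5 m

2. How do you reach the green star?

turn left 110°, forward 5.4 m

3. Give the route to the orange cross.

blocked — turn right 24°, forward 2.7 m, then turn right 40°, forward 5.1 m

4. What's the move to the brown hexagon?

turn right 121°, forward 5.4 m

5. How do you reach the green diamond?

blocked — turn right 20°, forward 7.2 m, then turn left 62°, forward 2.1 m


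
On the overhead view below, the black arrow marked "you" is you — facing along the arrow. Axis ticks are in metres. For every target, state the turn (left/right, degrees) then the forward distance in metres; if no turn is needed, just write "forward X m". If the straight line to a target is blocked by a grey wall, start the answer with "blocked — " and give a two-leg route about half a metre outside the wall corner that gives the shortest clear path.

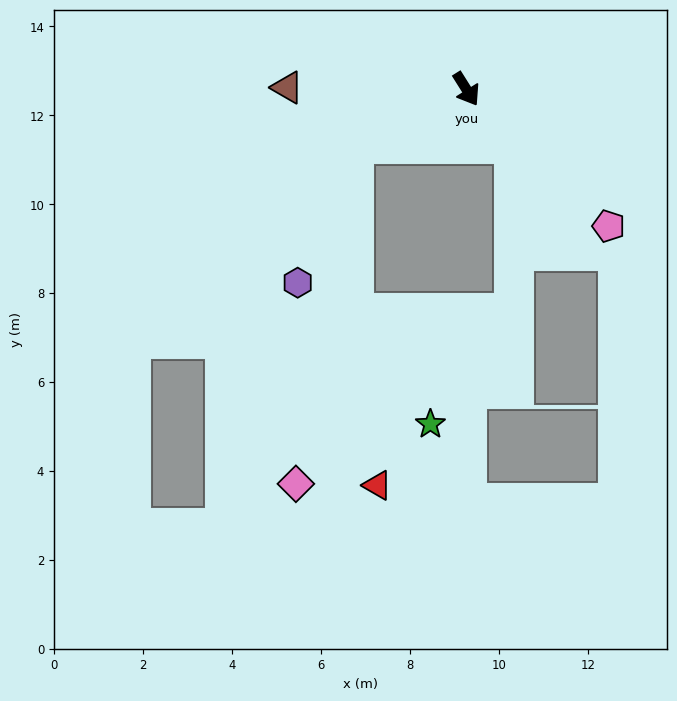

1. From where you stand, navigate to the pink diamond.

blocked — turn right 95°, forward 2.8 m, then turn left 53°, forward 7.7 m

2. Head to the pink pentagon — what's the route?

turn left 14°, forward 4.4 m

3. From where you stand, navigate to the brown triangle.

turn right 123°, forward 4.0 m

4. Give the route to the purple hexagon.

blocked — turn right 95°, forward 2.8 m, then turn left 40°, forward 3.3 m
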